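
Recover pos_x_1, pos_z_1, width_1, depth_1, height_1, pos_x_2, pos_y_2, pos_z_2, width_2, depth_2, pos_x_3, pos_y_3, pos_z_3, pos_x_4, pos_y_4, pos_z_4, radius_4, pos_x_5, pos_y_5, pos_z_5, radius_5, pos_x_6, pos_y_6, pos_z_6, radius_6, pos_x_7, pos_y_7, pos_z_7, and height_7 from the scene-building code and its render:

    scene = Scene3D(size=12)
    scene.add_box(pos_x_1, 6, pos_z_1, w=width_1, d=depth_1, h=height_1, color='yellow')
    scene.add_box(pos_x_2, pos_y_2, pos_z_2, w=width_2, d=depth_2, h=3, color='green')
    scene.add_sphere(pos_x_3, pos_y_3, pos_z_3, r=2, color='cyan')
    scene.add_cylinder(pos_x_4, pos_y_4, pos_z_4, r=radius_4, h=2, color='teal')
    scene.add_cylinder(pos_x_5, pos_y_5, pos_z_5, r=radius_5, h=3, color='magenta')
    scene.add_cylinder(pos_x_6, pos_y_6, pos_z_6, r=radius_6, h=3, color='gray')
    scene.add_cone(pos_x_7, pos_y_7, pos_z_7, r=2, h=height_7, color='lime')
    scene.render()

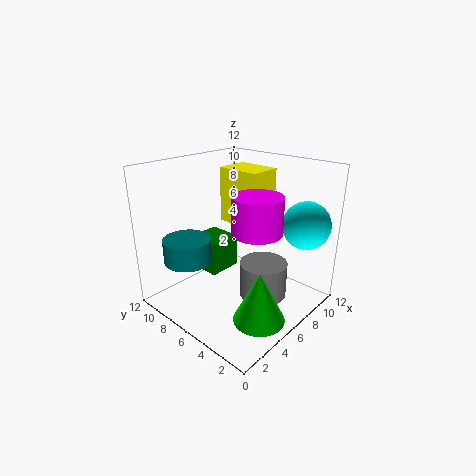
pos_x_1 = 8
pos_z_1 = 6
width_1 = 3
depth_1 = 4
height_1 = 5
pos_x_2 = 5
pos_y_2 = 8
pos_z_2 = 2
width_2 = 3
depth_2 = 3
pos_x_3 = 10
pos_y_3 = 2
pos_z_3 = 7
pos_x_4 = 3
pos_y_4 = 9
pos_z_4 = 4
radius_4 = 2
pos_x_5 = 6
pos_y_5 = 4
pos_z_5 = 7
radius_5 = 2
pos_x_6 = 7
pos_y_6 = 4
pos_z_6 = 1
radius_6 = 2
pos_x_7 = 4
pos_y_7 = 2
pos_z_7 = 1
height_7 = 4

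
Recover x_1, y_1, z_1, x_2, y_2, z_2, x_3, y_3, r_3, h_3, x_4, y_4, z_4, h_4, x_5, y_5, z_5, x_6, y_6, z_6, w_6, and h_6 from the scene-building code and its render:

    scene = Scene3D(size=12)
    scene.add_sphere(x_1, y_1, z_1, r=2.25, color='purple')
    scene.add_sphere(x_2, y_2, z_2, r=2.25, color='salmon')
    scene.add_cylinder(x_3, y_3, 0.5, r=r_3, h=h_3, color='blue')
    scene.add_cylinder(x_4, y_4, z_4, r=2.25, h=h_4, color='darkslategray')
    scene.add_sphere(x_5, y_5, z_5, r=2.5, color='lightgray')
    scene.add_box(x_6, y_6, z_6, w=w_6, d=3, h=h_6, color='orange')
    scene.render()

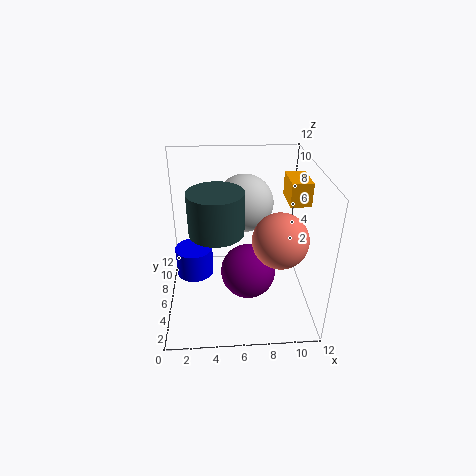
x_1 = 6.75, y_1 = 4.75, z_1 = 3.5, x_2 = 9.25, y_2 = 4.5, z_2 = 6.5, x_3 = 2, y_3 = 9, r_3 = 1.75, h_3 = 2.75, x_4 = 4.25, y_4 = 5.75, z_4 = 6.75, h_4 = 3.5, x_5 = 6.75, y_5 = 8.5, z_5 = 8, x_6 = 10.25, y_6 = 6.25, z_6 = 8.5, w_6 = 1.75, h_6 = 2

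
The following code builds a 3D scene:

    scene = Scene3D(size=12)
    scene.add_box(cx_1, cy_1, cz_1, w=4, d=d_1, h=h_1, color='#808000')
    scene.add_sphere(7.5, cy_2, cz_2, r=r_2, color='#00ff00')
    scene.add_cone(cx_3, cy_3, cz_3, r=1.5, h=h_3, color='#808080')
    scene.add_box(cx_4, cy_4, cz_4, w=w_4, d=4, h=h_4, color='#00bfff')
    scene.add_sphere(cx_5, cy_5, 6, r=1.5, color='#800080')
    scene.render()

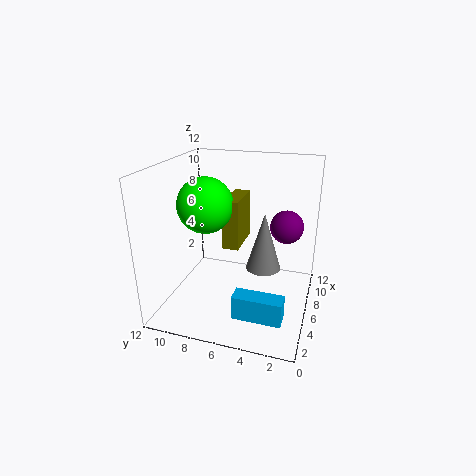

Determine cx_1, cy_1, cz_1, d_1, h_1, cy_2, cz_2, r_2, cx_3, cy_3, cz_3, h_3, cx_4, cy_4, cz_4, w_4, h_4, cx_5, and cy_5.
cx_1 = 7.5, cy_1 = 6.5, cz_1 = 4, d_1 = 1.5, h_1 = 4.5, cy_2 = 9.5, cz_2 = 8, r_2 = 2.5, cx_3 = 7, cy_3 = 4, cz_3 = 3, h_3 = 5, cx_4 = 2.5, cy_4 = 1.5, cz_4 = 0.5, w_4 = 1.5, h_4 = 2, cx_5 = 9.5, cy_5 = 2.5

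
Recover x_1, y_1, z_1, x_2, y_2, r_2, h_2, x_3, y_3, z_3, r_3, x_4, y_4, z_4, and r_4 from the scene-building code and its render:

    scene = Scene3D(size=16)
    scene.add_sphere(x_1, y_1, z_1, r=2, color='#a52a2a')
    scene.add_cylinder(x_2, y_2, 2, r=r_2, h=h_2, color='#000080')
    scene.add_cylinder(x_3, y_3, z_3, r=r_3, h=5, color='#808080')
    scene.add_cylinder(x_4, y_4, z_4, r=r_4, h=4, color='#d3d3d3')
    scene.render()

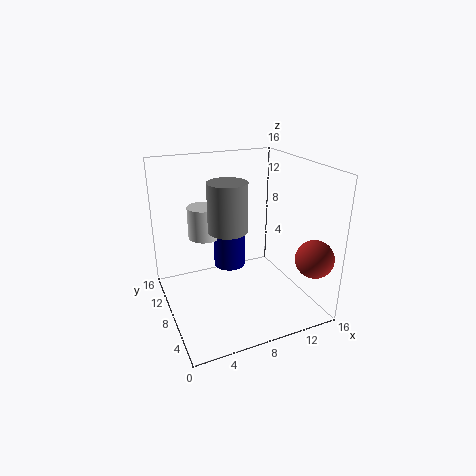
x_1 = 14; y_1 = 2; z_1 = 7; x_2 = 9; y_2 = 13; r_2 = 2; h_2 = 5; x_3 = 6; y_3 = 6; z_3 = 10; r_3 = 2; x_4 = 6; y_4 = 14; z_4 = 6; r_4 = 2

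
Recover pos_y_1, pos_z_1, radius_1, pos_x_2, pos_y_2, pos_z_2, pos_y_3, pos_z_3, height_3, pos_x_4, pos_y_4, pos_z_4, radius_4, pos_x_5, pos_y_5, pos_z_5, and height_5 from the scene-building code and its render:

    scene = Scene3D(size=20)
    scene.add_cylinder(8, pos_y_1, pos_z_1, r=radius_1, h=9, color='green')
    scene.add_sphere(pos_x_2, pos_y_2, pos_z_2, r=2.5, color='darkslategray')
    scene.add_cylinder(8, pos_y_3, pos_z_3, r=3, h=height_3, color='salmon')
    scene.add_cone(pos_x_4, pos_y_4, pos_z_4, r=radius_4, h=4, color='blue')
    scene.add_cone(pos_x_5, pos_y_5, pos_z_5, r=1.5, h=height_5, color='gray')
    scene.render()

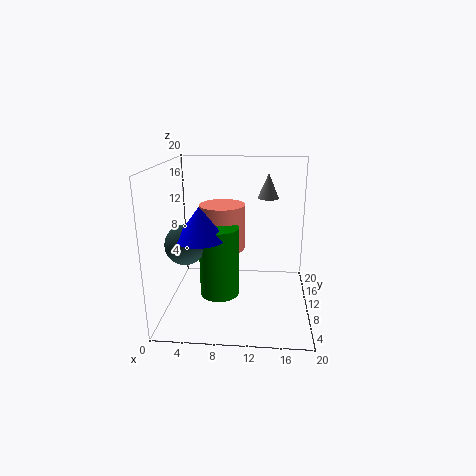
pos_y_1 = 5.5, pos_z_1 = 4, radius_1 = 2.5, pos_x_2 = 4, pos_y_2 = 4.5, pos_z_2 = 11, pos_y_3 = 9, pos_z_3 = 9, height_3 = 6, pos_x_4 = 6, pos_y_4 = 4, pos_z_4 = 12, radius_4 = 3, pos_x_5 = 14, pos_y_5 = 13, pos_z_5 = 15, height_5 = 3.5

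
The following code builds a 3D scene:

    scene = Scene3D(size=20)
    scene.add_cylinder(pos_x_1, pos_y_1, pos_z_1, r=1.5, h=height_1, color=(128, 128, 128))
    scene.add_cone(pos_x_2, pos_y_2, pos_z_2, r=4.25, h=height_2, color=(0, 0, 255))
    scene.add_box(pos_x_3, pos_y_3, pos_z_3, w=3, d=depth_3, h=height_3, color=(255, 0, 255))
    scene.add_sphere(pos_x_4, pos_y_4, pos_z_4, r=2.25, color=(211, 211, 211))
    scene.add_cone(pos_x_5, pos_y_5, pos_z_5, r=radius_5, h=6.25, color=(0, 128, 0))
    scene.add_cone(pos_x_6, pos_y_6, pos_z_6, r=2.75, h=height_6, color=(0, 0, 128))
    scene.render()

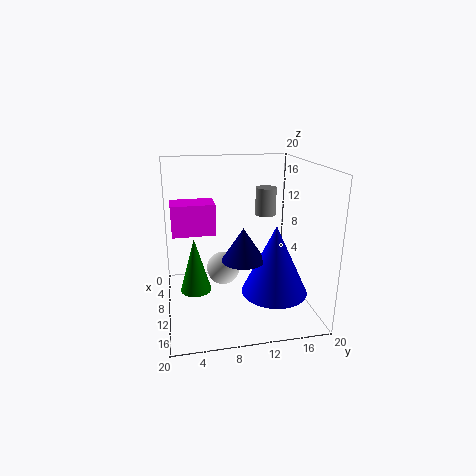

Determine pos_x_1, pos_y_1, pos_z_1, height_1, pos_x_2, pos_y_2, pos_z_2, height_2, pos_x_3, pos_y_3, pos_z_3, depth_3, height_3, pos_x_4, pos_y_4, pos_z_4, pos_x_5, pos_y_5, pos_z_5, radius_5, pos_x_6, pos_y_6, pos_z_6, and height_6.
pos_x_1 = 7, pos_y_1 = 14.75, pos_z_1 = 12.25, height_1 = 4, pos_x_2 = 15.25, pos_y_2 = 13.75, pos_z_2 = 4.25, height_2 = 9, pos_x_3 = 16.5, pos_y_3 = 1.25, pos_z_3 = 14.25, depth_3 = 4.5, height_3 = 3.25, pos_x_4 = 10.75, pos_y_4 = 7.75, pos_z_4 = 6, pos_x_5 = 17.5, pos_y_5 = 3.5, pos_z_5 = 7, radius_5 = 1.75, pos_x_6 = 14.5, pos_y_6 = 9.75, pos_z_6 = 8.75, height_6 = 4.25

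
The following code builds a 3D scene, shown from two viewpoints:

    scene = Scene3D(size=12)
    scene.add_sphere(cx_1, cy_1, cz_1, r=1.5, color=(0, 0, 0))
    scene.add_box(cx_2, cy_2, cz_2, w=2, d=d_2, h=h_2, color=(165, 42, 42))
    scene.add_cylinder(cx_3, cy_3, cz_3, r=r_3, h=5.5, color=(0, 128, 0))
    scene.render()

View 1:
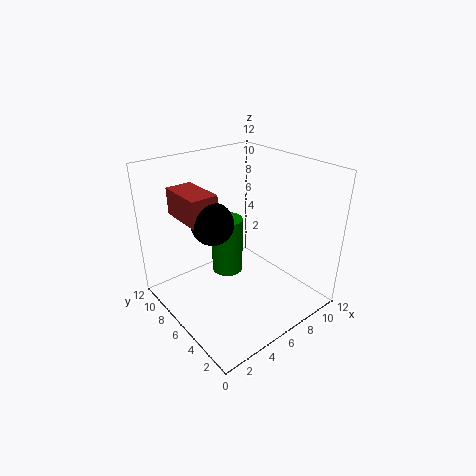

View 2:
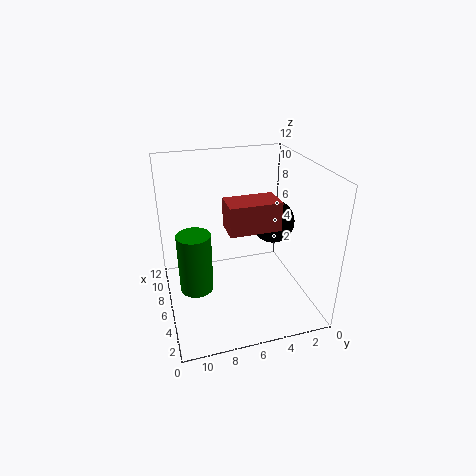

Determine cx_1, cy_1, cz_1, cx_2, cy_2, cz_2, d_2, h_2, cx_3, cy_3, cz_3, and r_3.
cx_1 = 2.5; cy_1 = 4.5; cz_1 = 9; cx_2 = 1; cy_2 = 4.5; cz_2 = 9; d_2 = 3.5; h_2 = 2; cx_3 = 7.5; cy_3 = 9.5; cz_3 = 0.5; r_3 = 1.5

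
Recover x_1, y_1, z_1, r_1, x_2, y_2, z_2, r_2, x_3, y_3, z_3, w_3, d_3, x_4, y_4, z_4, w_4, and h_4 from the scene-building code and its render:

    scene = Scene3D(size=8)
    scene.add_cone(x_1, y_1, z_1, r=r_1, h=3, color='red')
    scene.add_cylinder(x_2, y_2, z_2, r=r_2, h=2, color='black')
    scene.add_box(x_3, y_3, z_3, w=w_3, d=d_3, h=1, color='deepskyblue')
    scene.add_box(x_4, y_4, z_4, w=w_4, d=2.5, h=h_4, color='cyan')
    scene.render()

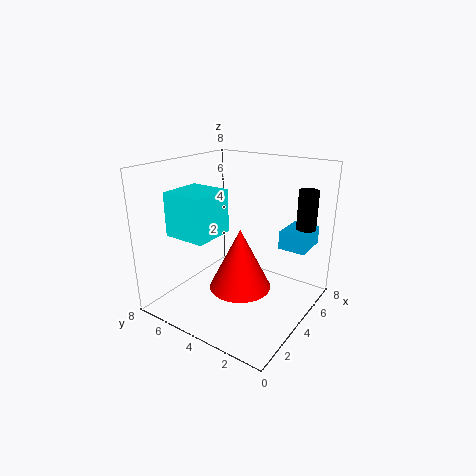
x_1 = 2
y_1 = 2.5
z_1 = 2.5
r_1 = 1.5
x_2 = 5
y_2 = 0.5
z_2 = 5
r_2 = 0.5
x_3 = 5
y_3 = 0.5
z_3 = 3.5
w_3 = 2
d_3 = 1.5
x_4 = 2
y_4 = 5
z_4 = 4
w_4 = 2.5
h_4 = 2.5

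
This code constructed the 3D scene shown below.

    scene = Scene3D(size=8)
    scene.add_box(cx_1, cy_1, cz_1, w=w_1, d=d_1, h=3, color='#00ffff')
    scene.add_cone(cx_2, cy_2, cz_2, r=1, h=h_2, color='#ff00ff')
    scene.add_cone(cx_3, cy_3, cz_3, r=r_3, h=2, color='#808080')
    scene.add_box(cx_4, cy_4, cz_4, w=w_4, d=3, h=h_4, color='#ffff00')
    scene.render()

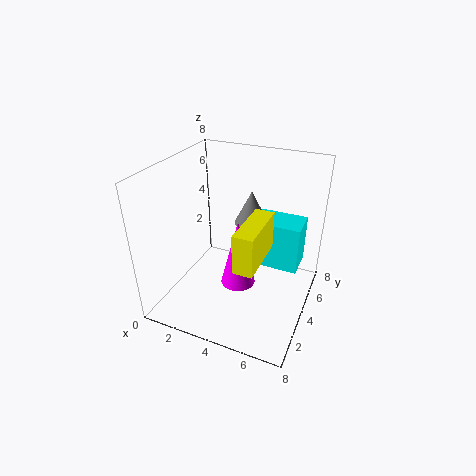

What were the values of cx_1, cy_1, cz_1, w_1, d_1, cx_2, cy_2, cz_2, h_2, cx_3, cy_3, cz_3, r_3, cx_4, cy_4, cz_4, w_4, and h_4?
cx_1 = 4, cy_1 = 6, cz_1 = 1, w_1 = 3, d_1 = 2, cx_2 = 4, cy_2 = 4, cz_2 = 1, h_2 = 4, cx_3 = 4, cy_3 = 6, cz_3 = 4, r_3 = 1, cx_4 = 5, cy_4 = 1, cz_4 = 4, w_4 = 1, h_4 = 2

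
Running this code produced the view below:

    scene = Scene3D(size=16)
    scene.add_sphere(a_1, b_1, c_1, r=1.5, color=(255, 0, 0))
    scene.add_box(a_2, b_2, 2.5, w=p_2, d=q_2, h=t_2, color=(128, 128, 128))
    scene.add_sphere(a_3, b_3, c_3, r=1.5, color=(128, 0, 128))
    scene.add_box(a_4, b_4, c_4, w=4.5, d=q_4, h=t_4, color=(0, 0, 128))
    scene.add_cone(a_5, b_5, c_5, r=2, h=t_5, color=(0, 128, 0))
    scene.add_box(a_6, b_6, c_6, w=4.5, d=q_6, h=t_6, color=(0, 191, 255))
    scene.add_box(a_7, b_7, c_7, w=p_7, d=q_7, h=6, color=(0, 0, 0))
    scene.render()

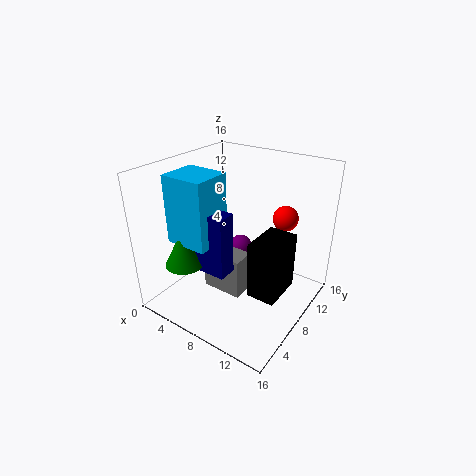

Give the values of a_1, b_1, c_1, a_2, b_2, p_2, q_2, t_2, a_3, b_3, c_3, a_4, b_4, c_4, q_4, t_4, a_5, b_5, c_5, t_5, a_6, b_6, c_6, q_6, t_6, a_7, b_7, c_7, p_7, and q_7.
a_1 = 11
b_1 = 13.5
c_1 = 9
a_2 = 5.5
b_2 = 5
p_2 = 4.5
q_2 = 2.5
t_2 = 4.5
a_3 = 4
b_3 = 14.5
c_3 = 2.5
a_4 = 5
b_4 = 3
c_4 = 6
q_4 = 2
t_4 = 6.5
a_5 = 5
b_5 = 2.5
c_5 = 6.5
t_5 = 4
a_6 = 3.5
b_6 = 2
c_6 = 9
q_6 = 4
t_6 = 7
a_7 = 11.5
b_7 = 4.5
c_7 = 4
p_7 = 3
q_7 = 4.5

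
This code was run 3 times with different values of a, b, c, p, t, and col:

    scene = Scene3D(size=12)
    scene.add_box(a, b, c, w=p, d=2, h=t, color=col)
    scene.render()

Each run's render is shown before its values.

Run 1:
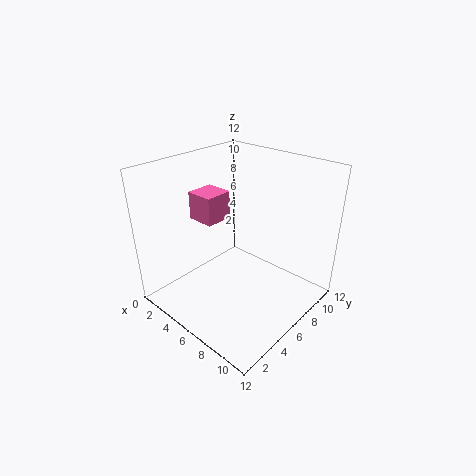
a = 5
b = 2
c = 9
p = 2
t = 2
col = 'hotpink'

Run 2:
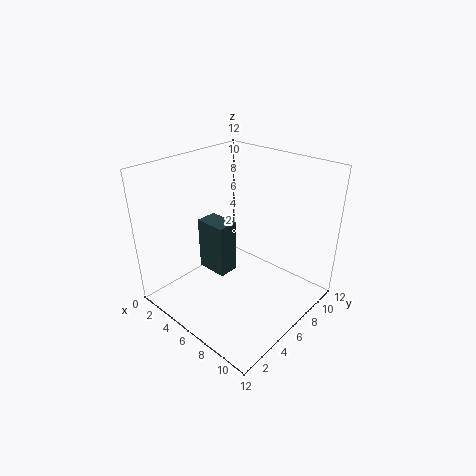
a = 1
b = 6
c = 1
p = 3
t = 5
col = 'darkslategray'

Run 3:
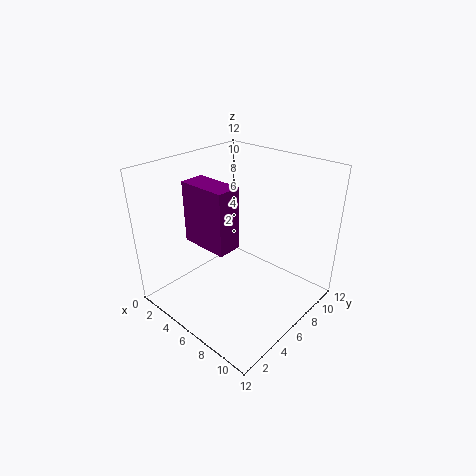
a = 3
b = 3
c = 6
p = 4
t = 5
col = 'purple'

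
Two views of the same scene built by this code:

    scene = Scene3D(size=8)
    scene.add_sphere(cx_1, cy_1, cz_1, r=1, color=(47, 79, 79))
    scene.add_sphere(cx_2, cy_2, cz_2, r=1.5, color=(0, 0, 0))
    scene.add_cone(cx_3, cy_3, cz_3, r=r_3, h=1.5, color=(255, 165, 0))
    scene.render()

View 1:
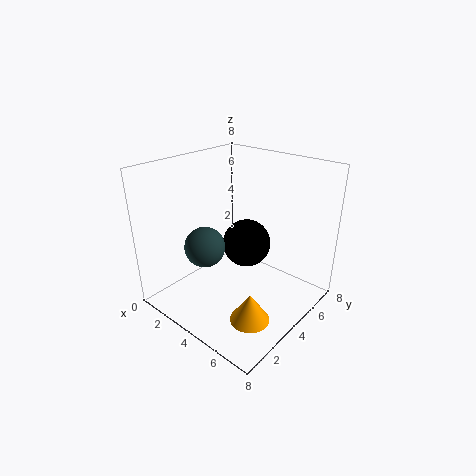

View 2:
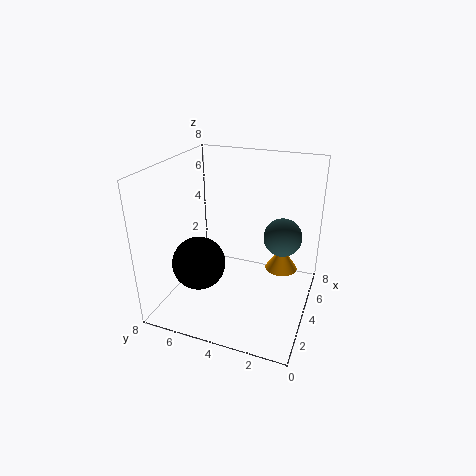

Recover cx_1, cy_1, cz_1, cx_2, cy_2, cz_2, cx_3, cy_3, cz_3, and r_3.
cx_1 = 4
cy_1 = 1.5
cz_1 = 4.5
cx_2 = 3
cy_2 = 6
cz_2 = 2.5
cx_3 = 6.5
cy_3 = 2
cz_3 = 1
r_3 = 1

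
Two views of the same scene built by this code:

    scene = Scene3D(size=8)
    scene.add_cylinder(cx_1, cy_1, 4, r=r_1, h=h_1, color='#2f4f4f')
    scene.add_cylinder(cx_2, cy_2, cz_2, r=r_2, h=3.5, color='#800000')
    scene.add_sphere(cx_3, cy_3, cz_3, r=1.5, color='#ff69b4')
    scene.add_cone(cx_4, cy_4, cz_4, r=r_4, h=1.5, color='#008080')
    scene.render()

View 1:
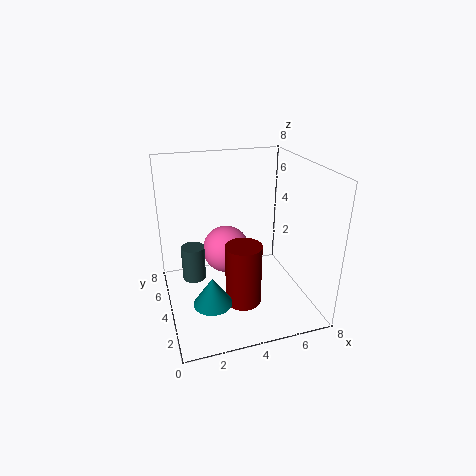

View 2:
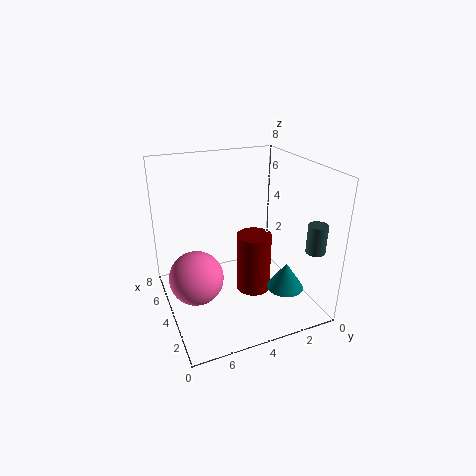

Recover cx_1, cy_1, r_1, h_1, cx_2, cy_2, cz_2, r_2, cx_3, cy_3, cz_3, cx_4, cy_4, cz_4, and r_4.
cx_1 = 1, cy_1 = 1, r_1 = 0.5, h_1 = 1.5, cx_2 = 4, cy_2 = 3, cz_2 = 0.5, r_2 = 1, cx_3 = 4, cy_3 = 6.5, cz_3 = 2, cx_4 = 2, cy_4 = 2, cz_4 = 1.5, r_4 = 1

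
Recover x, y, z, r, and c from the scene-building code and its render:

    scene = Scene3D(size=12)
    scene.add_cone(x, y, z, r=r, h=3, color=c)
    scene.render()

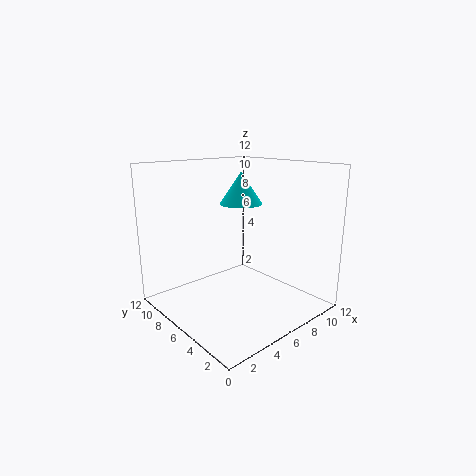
x = 9; y = 9; z = 8; r = 2; c = 'cyan'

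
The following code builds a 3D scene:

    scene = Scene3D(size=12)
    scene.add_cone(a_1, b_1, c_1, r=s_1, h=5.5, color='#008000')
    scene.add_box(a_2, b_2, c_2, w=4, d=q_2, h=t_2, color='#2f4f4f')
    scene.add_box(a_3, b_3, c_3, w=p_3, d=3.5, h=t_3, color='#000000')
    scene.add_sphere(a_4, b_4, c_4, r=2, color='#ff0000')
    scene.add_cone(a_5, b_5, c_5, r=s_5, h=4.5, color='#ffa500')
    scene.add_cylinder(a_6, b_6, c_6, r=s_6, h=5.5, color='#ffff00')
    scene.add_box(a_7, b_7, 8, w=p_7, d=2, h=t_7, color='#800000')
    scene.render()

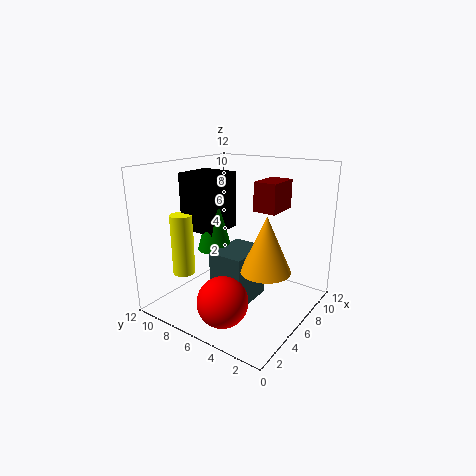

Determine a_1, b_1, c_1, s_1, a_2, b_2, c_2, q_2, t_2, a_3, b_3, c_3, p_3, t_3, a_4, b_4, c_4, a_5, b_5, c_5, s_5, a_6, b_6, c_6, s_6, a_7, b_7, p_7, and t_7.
a_1 = 6, b_1 = 8.5, c_1 = 4.5, s_1 = 1.5, a_2 = 4, b_2 = 4.5, c_2 = 0.5, q_2 = 3, t_2 = 4.5, a_3 = 5, b_3 = 8, c_3 = 6, p_3 = 3.5, t_3 = 5, a_4 = 2.5, b_4 = 5, c_4 = 2, a_5 = 5.5, b_5 = 3, c_5 = 4, s_5 = 2, a_6 = 4.5, b_6 = 11, c_6 = 2, s_6 = 1, a_7 = 7.5, b_7 = 3.5, p_7 = 3, t_7 = 2.5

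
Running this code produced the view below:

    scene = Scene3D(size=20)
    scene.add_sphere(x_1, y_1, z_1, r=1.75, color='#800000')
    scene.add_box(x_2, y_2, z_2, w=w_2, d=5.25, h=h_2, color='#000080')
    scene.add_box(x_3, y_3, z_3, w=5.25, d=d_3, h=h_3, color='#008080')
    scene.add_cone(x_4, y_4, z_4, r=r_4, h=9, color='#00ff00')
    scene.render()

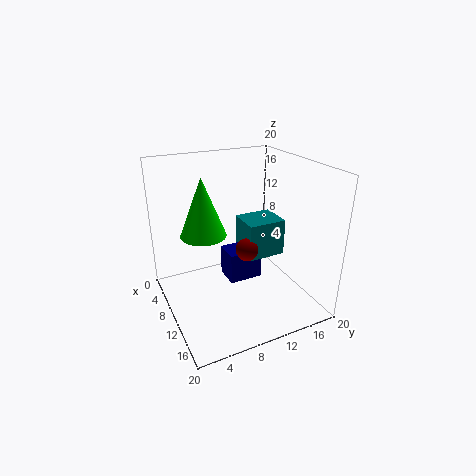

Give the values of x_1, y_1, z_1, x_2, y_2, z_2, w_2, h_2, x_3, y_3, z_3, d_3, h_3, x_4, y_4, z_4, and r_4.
x_1 = 7.5
y_1 = 12.75
z_1 = 6.25
x_2 = 3.75
y_2 = 10
z_2 = 1
w_2 = 4
h_2 = 4.75
x_3 = 3
y_3 = 13
z_3 = 4.5
d_3 = 6
h_3 = 5.75
x_4 = 4.25
y_4 = 7
z_4 = 8.5
r_4 = 3.5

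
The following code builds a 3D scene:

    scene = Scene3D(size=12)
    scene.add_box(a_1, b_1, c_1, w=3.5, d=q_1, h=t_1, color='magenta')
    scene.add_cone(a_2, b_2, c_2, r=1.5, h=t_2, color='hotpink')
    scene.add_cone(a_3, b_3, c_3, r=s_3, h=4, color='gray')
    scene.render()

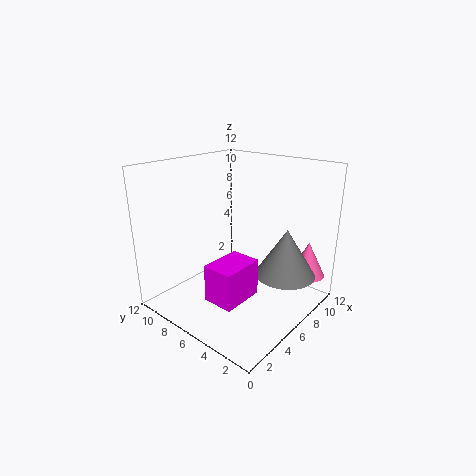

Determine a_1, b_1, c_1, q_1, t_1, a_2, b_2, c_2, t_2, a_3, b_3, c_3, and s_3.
a_1 = 2; b_1 = 3.5; c_1 = 2; q_1 = 2.5; t_1 = 3; a_2 = 10; b_2 = 1.5; c_2 = 2.5; t_2 = 3; a_3 = 8; b_3 = 2.5; c_3 = 3; s_3 = 2.5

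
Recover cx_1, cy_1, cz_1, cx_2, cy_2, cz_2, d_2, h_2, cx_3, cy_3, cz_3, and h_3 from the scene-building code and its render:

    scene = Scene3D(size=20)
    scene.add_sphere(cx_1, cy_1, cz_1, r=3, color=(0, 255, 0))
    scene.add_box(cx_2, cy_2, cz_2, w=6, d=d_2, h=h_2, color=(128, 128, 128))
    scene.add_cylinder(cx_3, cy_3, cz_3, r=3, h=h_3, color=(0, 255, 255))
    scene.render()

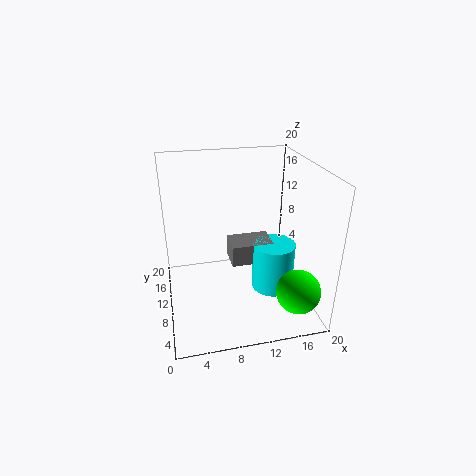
cx_1 = 17, cy_1 = 4, cz_1 = 4, cx_2 = 9, cy_2 = 9, cz_2 = 6, d_2 = 4, h_2 = 3, cx_3 = 15, cy_3 = 9, cz_3 = 2, h_3 = 7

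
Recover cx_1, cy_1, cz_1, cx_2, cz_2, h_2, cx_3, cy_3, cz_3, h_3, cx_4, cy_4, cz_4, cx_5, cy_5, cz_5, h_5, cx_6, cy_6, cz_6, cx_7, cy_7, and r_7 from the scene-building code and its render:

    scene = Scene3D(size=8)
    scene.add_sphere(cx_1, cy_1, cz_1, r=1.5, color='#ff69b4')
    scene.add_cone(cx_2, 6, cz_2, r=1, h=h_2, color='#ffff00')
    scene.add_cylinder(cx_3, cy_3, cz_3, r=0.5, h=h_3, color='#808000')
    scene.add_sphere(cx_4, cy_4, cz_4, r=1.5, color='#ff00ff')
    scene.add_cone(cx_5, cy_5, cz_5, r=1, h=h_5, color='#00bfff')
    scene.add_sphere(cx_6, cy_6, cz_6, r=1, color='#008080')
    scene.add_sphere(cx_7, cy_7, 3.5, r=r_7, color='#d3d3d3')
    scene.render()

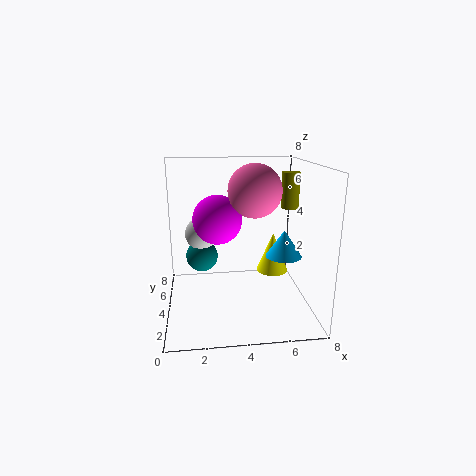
cx_1 = 5
cy_1 = 4.5
cz_1 = 6.5
cx_2 = 6.5
cz_2 = 1
h_2 = 2.5
cx_3 = 7
cy_3 = 4.5
cz_3 = 5.5
h_3 = 2
cx_4 = 3
cy_4 = 6
cz_4 = 4.5
cx_5 = 6.5
cy_5 = 3.5
cz_5 = 3
h_5 = 1.5
cx_6 = 2
cy_6 = 6.5
cz_6 = 2
cx_7 = 2
cy_7 = 6.5
r_7 = 1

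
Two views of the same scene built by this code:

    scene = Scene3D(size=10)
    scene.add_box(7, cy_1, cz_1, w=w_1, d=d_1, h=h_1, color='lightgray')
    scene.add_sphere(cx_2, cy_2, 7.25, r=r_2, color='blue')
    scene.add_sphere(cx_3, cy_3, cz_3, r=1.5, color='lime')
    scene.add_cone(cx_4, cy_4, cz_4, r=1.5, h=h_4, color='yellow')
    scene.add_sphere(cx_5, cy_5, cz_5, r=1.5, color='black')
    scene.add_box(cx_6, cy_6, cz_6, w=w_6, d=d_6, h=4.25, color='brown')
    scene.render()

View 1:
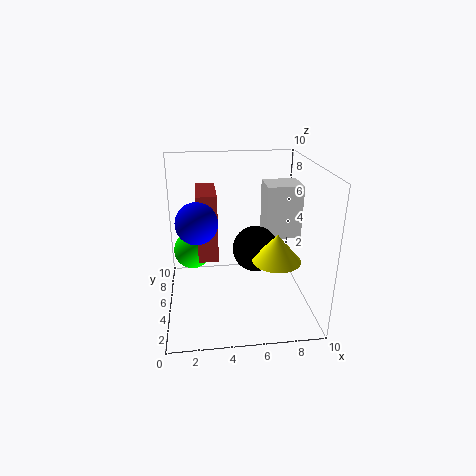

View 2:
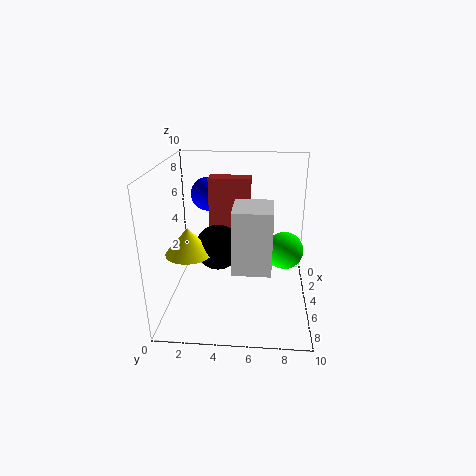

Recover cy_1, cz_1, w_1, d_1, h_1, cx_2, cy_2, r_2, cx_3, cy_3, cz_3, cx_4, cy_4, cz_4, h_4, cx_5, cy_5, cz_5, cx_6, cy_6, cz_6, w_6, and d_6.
cy_1 = 5, cz_1 = 4.75, w_1 = 2.5, d_1 = 2.25, h_1 = 3.75, cx_2 = 2.25, cy_2 = 2.5, r_2 = 1.25, cx_3 = 1.75, cy_3 = 8.5, cz_3 = 2.5, cx_4 = 7, cy_4 = 2, cz_4 = 4.75, h_4 = 1.75, cx_5 = 6, cy_5 = 3.75, cz_5 = 4.75, cx_6 = 2.25, cy_6 = 2.75, cz_6 = 4.5, w_6 = 1.25, d_6 = 3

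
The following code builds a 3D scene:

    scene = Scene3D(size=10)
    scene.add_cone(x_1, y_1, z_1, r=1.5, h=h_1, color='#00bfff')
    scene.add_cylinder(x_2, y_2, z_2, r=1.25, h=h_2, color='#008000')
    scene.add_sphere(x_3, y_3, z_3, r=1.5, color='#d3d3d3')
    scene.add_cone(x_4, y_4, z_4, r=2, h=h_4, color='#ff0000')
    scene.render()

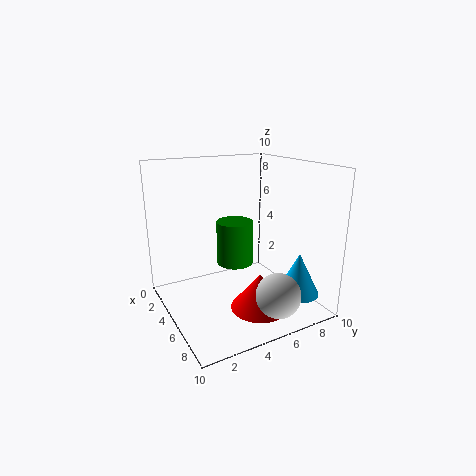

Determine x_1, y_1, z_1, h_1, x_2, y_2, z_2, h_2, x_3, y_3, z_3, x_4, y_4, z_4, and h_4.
x_1 = 7.5; y_1 = 8.5; z_1 = 1; h_1 = 3; x_2 = 5; y_2 = 4.75; z_2 = 3.25; h_2 = 3; x_3 = 8.25; y_3 = 6.25; z_3 = 1.75; x_4 = 6.75; y_4 = 5.75; z_4 = 0.25; h_4 = 2.5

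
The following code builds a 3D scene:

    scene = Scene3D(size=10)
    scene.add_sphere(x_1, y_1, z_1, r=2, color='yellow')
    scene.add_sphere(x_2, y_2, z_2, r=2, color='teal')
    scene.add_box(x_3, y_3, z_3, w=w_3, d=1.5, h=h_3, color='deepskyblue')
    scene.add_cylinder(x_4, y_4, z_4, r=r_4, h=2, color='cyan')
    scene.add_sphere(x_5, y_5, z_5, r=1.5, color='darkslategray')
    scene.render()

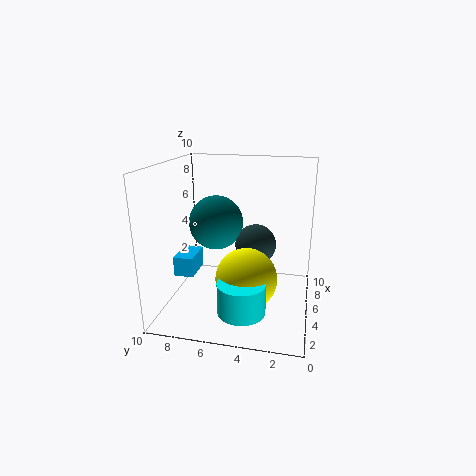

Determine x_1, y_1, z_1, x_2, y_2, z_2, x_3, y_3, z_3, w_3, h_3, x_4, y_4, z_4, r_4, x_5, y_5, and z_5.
x_1 = 3, y_1 = 4, z_1 = 3, x_2 = 6.5, y_2 = 7, z_2 = 5.5, x_3 = 5, y_3 = 8.5, z_3 = 1.5, w_3 = 2.5, h_3 = 1.5, x_4 = 1.5, y_4 = 4, z_4 = 1.5, r_4 = 1.5, x_5 = 6.5, y_5 = 4, z_5 = 4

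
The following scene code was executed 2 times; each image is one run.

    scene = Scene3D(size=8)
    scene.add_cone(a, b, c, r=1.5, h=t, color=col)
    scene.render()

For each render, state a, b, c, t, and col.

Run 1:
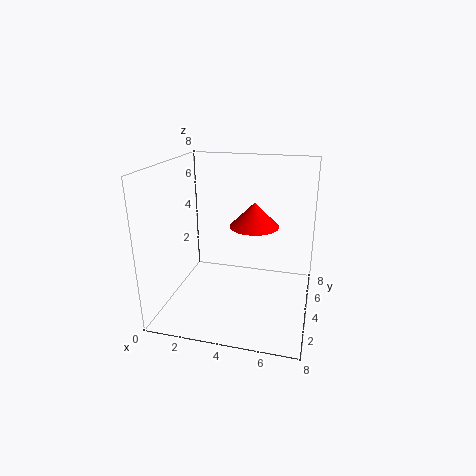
a = 4.5, b = 6, c = 4, t = 1.5, col = 'red'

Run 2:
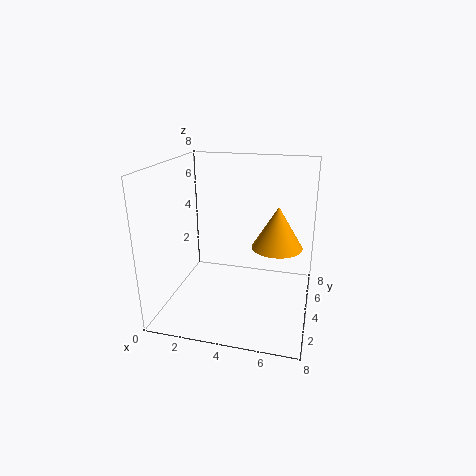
a = 6, b = 5.5, c = 3, t = 2.5, col = 'orange'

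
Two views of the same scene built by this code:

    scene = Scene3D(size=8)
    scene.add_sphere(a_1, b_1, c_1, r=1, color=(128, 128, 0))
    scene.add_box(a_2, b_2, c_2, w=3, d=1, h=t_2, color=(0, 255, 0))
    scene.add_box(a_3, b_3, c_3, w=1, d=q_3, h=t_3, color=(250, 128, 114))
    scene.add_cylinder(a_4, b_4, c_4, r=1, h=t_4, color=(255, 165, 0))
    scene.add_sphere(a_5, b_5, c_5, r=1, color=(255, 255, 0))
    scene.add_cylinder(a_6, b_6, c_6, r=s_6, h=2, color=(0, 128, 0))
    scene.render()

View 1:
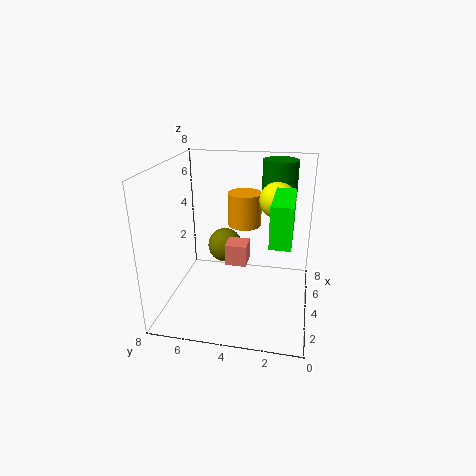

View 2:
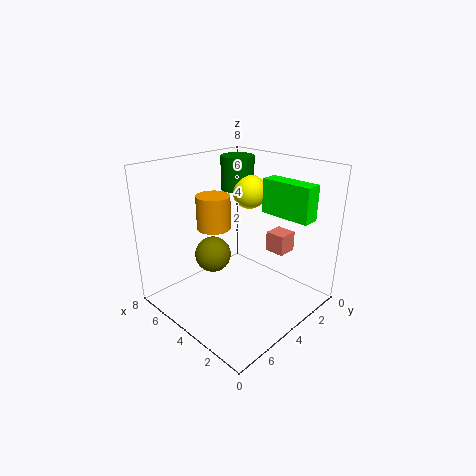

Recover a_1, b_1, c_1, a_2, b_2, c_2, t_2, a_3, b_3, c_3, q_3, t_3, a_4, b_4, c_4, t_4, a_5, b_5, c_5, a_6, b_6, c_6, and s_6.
a_1 = 5, b_1 = 5, c_1 = 3, a_2 = 1, b_2 = 1, c_2 = 5, t_2 = 2, a_3 = 1, b_3 = 3, c_3 = 4, q_3 = 1, t_3 = 1, a_4 = 6, b_4 = 4, c_4 = 4, t_4 = 2, a_5 = 5, b_5 = 2, c_5 = 6, a_6 = 6, b_6 = 2, c_6 = 6, s_6 = 1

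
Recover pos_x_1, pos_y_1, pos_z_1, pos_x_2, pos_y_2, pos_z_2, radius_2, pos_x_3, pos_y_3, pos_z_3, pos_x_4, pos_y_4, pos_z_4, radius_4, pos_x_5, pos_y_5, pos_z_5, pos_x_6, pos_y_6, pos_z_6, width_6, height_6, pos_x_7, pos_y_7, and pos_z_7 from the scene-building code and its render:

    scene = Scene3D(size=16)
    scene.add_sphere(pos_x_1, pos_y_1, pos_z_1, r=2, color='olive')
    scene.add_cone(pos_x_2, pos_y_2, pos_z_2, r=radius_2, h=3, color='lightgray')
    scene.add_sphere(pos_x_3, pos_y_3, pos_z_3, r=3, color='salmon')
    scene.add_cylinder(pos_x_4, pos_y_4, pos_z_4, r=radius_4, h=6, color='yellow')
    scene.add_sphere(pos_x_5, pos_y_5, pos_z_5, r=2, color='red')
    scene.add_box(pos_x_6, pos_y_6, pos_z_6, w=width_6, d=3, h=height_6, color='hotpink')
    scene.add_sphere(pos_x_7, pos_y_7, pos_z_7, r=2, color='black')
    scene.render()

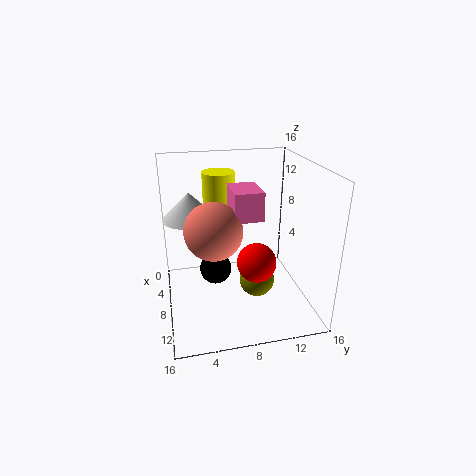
pos_x_1 = 9; pos_y_1 = 10; pos_z_1 = 3; pos_x_2 = 6; pos_y_2 = 3; pos_z_2 = 10; radius_2 = 3; pos_x_3 = 10; pos_y_3 = 5; pos_z_3 = 10; pos_x_4 = 2; pos_y_4 = 7; pos_z_4 = 8; radius_4 = 2; pos_x_5 = 12; pos_y_5 = 9; pos_z_5 = 7; pos_x_6 = 7; pos_y_6 = 7; pos_z_6 = 11; width_6 = 4; height_6 = 3; pos_x_7 = 4; pos_y_7 = 6; pos_z_7 = 2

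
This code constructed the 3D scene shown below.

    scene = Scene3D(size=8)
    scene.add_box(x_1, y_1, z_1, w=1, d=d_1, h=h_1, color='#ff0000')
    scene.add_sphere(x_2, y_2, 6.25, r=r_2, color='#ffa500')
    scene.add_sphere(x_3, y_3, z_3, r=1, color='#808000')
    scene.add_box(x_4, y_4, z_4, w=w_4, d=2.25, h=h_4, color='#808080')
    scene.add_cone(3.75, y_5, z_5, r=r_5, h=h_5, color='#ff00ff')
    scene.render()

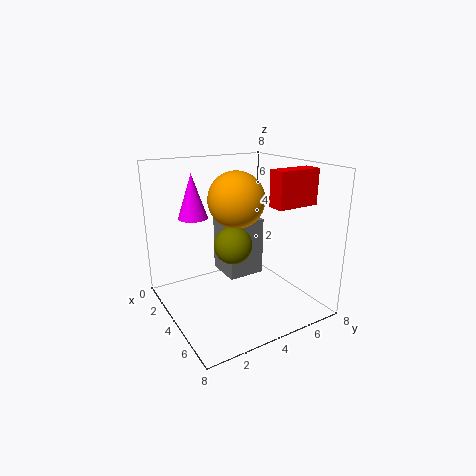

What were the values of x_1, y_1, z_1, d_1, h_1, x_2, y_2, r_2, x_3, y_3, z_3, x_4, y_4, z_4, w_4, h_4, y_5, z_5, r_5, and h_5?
x_1 = 4.75, y_1 = 5.5, z_1 = 5.75, d_1 = 2.5, h_1 = 2, x_2 = 4.25, y_2 = 3.75, r_2 = 1.5, x_3 = 4.75, y_3 = 3.25, z_3 = 4, x_4 = 1, y_4 = 4, z_4 = 1, w_4 = 2.25, h_4 = 3.5, y_5 = 1.5, z_5 = 5.5, r_5 = 0.75, h_5 = 2.25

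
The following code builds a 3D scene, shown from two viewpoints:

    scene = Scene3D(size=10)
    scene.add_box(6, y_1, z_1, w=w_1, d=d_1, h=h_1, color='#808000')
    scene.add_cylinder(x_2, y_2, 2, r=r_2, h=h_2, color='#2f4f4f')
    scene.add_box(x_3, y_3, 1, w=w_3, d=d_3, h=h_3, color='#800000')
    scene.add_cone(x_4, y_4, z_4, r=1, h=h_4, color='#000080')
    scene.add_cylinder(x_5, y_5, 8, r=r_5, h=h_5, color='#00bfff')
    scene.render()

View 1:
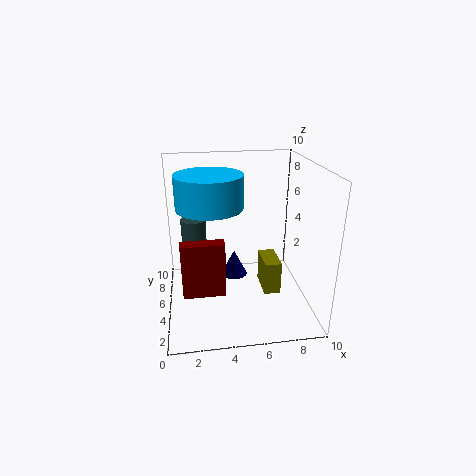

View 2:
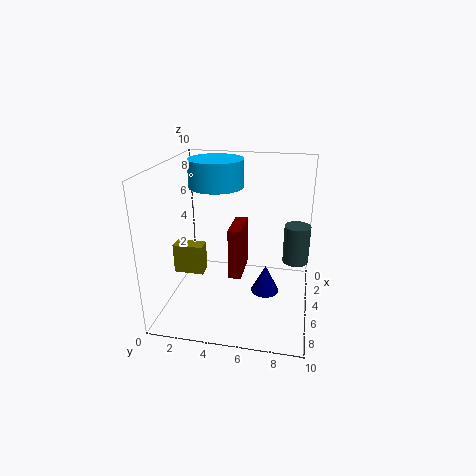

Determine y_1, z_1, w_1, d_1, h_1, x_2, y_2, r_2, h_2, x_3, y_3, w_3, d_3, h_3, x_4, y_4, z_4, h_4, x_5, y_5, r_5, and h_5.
y_1 = 1; z_1 = 3; w_1 = 1; d_1 = 2; h_1 = 2; x_2 = 2; y_2 = 9; r_2 = 1; h_2 = 3; x_3 = 1; y_3 = 4; w_3 = 3; d_3 = 1; h_3 = 4; x_4 = 5; y_4 = 7; z_4 = 1; h_4 = 2; x_5 = 3; y_5 = 3; r_5 = 2; h_5 = 2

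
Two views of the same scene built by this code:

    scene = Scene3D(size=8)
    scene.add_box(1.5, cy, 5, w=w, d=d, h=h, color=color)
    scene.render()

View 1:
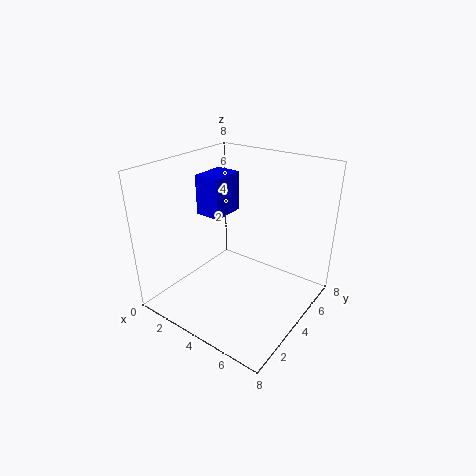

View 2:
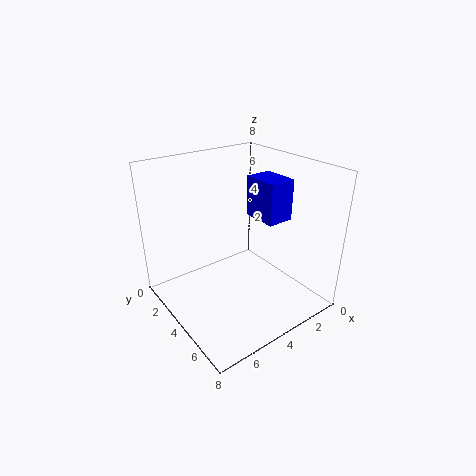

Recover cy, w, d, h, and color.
cy = 3.5; w = 1.5; d = 2; h = 2.25; color = 'blue'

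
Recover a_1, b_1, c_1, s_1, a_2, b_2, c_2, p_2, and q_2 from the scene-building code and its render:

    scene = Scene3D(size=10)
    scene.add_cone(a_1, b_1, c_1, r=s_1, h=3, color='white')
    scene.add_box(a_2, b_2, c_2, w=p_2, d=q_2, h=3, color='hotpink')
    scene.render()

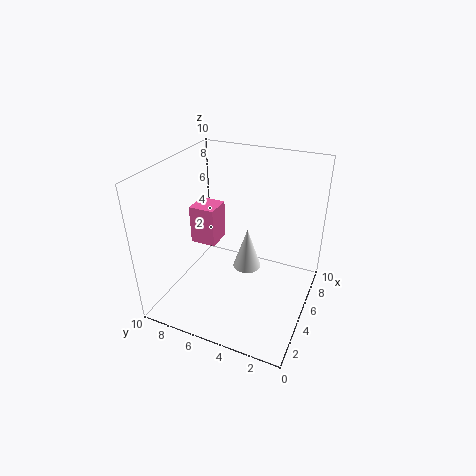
a_1 = 5.5, b_1 = 4.5, c_1 = 2.5, s_1 = 1, a_2 = 6, b_2 = 7.5, c_2 = 3, p_2 = 2, q_2 = 2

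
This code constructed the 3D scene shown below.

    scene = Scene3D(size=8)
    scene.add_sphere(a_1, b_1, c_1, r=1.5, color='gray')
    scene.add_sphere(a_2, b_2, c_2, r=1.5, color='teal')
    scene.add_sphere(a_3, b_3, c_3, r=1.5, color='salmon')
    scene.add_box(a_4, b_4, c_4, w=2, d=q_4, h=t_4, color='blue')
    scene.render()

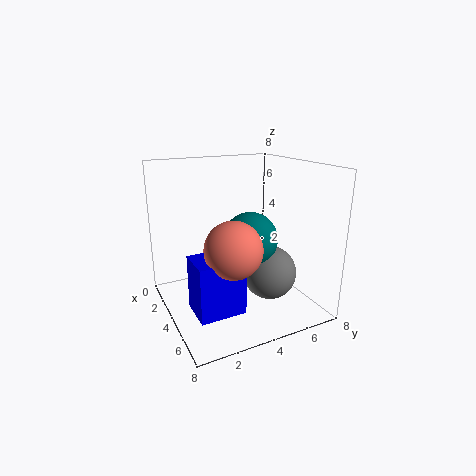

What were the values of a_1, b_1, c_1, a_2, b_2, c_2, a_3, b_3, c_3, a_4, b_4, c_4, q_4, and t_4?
a_1 = 5, b_1 = 5.5, c_1 = 2, a_2 = 4.5, b_2 = 4.5, c_2 = 4, a_3 = 5.5, b_3 = 3, c_3 = 4, a_4 = 4, b_4 = 1, c_4 = 0.5, q_4 = 2.5, t_4 = 3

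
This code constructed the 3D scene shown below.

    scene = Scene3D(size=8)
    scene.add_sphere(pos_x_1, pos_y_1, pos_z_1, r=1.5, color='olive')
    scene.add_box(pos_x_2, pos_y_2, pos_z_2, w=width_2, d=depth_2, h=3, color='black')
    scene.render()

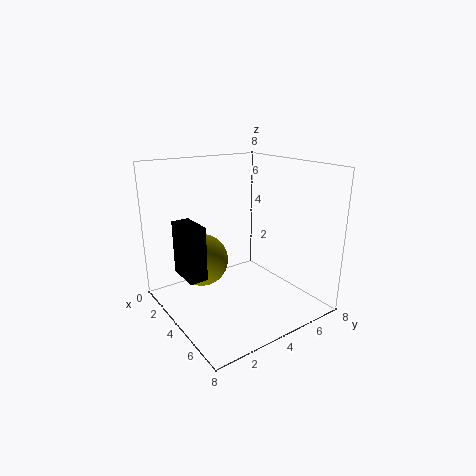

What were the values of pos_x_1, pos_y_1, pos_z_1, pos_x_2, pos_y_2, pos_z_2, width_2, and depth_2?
pos_x_1 = 2.5, pos_y_1 = 2.5, pos_z_1 = 2.5, pos_x_2 = 2, pos_y_2 = 1, pos_z_2 = 2, width_2 = 2, depth_2 = 1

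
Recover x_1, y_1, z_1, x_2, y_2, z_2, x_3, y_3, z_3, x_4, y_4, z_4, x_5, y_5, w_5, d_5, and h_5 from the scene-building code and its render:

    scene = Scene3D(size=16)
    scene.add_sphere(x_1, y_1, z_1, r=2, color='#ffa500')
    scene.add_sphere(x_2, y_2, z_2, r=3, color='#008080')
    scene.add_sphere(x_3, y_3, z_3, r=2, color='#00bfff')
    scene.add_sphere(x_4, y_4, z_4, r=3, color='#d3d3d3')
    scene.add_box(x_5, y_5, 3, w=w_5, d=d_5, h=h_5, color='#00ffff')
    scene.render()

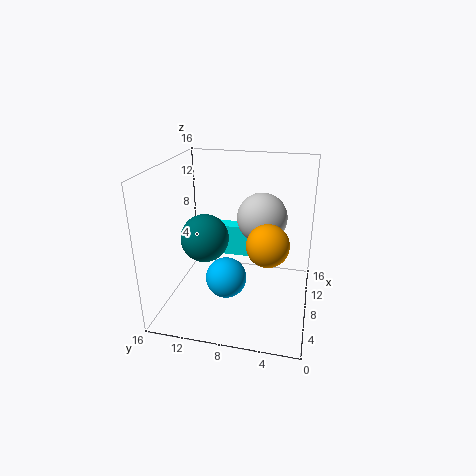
x_1 = 3
y_1 = 4
z_1 = 10
x_2 = 11
y_2 = 13
z_2 = 6
x_3 = 3
y_3 = 8
z_3 = 6
x_4 = 12
y_4 = 6
z_4 = 9
x_5 = 13
y_5 = 7
w_5 = 2
d_5 = 6
h_5 = 4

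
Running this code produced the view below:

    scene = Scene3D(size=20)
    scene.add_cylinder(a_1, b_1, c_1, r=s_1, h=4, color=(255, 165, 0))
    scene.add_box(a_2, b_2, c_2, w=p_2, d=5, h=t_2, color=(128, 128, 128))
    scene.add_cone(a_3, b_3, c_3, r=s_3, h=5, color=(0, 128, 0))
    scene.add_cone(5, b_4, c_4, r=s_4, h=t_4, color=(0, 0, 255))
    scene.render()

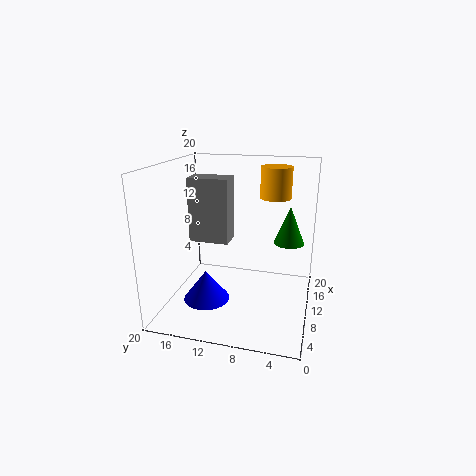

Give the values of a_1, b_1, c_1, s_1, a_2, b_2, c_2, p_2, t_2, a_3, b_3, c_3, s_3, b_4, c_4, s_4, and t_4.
a_1 = 10, b_1 = 5, c_1 = 16, s_1 = 2, a_2 = 5, b_2 = 10, c_2 = 11, p_2 = 3, t_2 = 8, a_3 = 10, b_3 = 3, c_3 = 10, s_3 = 2, b_4 = 13, c_4 = 3, s_4 = 3, t_4 = 4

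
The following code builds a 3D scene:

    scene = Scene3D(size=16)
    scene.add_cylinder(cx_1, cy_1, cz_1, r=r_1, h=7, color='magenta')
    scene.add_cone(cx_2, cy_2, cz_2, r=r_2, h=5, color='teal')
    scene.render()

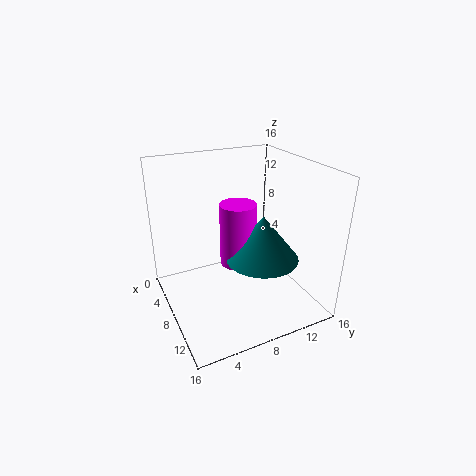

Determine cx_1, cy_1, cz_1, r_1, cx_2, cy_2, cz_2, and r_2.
cx_1 = 8
cy_1 = 8
cz_1 = 5
r_1 = 2
cx_2 = 10
cy_2 = 10
cz_2 = 6
r_2 = 4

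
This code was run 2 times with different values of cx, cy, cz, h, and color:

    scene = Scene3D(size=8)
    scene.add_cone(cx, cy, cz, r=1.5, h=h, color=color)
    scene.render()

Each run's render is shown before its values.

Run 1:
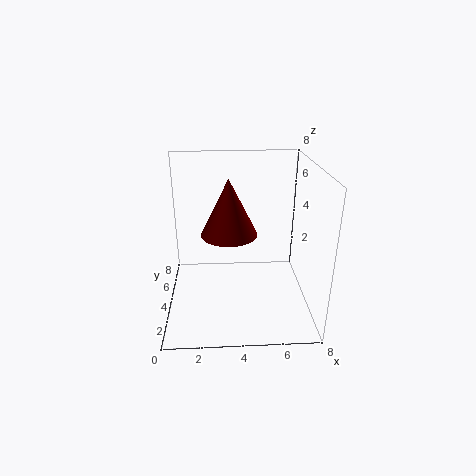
cx = 3.5, cy = 3.5, cz = 4.5, h = 3, color = 'maroon'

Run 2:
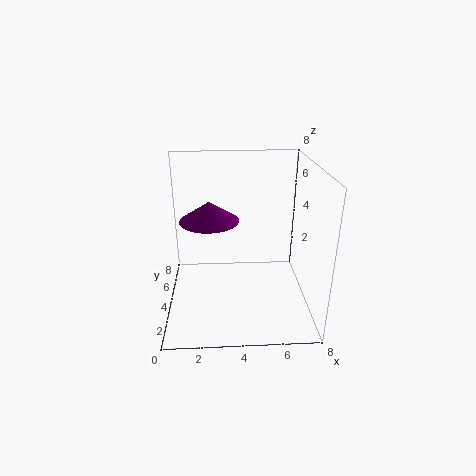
cx = 2.5, cy = 3, cz = 5.5, h = 1, color = 'purple'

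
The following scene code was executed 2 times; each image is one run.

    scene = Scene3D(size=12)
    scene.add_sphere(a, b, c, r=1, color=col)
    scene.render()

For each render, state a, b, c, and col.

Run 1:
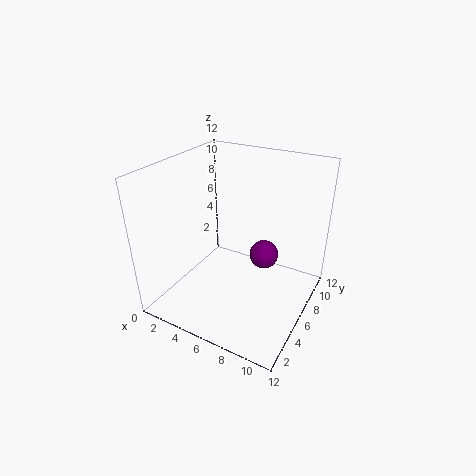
a = 9.5
b = 3.5
c = 7
col = 'purple'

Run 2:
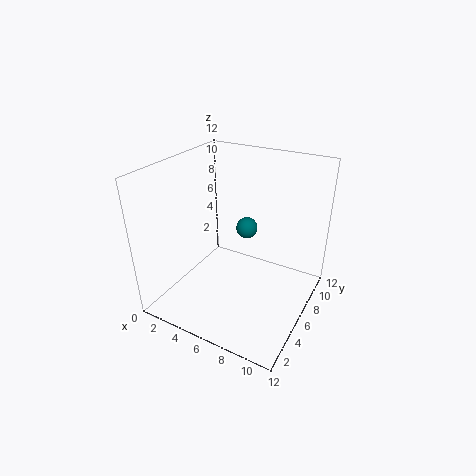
a = 5
b = 9.5
c = 5
col = 'teal'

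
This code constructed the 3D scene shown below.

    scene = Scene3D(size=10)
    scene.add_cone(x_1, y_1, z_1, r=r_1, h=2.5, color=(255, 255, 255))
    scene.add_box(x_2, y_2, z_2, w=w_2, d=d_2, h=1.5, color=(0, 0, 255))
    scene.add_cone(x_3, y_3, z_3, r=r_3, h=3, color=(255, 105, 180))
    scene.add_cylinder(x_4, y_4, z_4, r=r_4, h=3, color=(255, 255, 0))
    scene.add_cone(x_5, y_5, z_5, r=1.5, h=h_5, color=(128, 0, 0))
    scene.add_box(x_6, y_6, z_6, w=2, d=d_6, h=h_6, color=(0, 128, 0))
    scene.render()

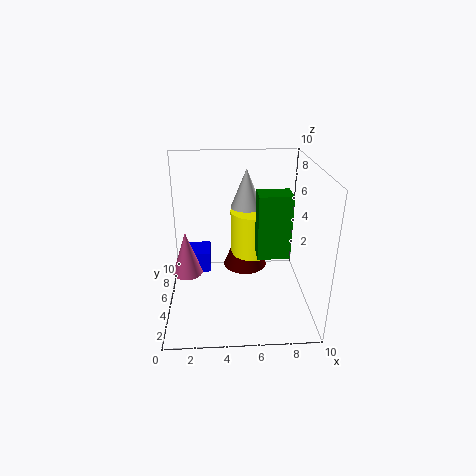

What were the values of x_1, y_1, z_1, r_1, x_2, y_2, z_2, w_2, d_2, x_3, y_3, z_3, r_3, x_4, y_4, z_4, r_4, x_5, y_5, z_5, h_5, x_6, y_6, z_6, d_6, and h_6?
x_1 = 5.5; y_1 = 4.5; z_1 = 7.5; r_1 = 1; x_2 = 1; y_2 = 5.5; z_2 = 2; w_2 = 2; d_2 = 2; x_3 = 1.5; y_3 = 4; z_3 = 3; r_3 = 1; x_4 = 6; y_4 = 5; z_4 = 4; r_4 = 1.5; x_5 = 5.5; y_5 = 5; z_5 = 3; h_5 = 3.5; x_6 = 6; y_6 = 2; z_6 = 5; d_6 = 1.5; h_6 = 4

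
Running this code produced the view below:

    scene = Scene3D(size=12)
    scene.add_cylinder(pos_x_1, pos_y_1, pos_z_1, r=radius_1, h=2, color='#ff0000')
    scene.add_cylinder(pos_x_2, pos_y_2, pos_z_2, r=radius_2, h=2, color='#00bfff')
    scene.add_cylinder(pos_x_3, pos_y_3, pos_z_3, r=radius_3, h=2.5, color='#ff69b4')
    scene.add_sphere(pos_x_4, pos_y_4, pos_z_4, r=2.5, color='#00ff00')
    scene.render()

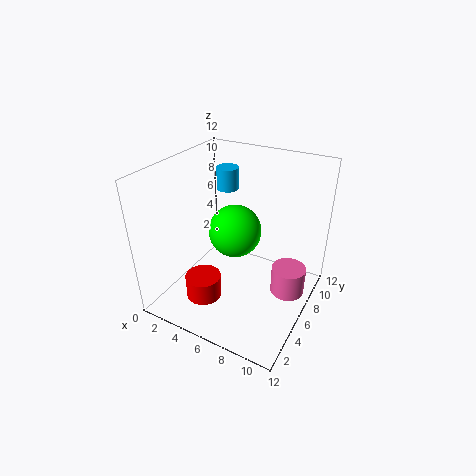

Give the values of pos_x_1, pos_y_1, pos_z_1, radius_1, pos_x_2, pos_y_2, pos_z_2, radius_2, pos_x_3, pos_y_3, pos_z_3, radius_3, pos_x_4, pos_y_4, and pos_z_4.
pos_x_1 = 4; pos_y_1 = 3.5; pos_z_1 = 1; radius_1 = 1.5; pos_x_2 = 3; pos_y_2 = 9.5; pos_z_2 = 8.5; radius_2 = 1; pos_x_3 = 10; pos_y_3 = 8; pos_z_3 = 0.5; radius_3 = 1.5; pos_x_4 = 4; pos_y_4 = 9; pos_z_4 = 4.5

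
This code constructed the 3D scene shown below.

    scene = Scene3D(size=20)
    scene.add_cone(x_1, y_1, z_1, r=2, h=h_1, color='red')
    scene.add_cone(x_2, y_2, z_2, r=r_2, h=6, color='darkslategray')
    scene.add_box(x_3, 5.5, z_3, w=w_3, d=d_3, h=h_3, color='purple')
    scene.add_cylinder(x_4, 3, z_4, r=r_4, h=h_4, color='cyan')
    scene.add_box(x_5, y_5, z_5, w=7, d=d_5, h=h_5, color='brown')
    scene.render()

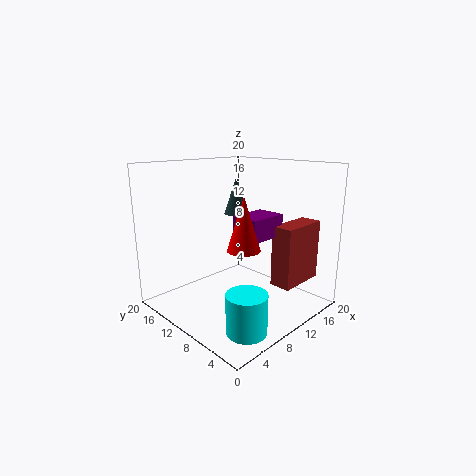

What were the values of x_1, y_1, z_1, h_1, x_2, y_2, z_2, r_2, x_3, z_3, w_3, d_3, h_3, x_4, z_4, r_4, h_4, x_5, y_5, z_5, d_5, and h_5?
x_1 = 6, y_1 = 5, z_1 = 10.5, h_1 = 6.5, x_2 = 17, y_2 = 17.5, z_2 = 11, r_2 = 2, x_3 = 8.5, z_3 = 10.5, w_3 = 5.5, d_3 = 4, h_3 = 3, x_4 = 4.5, z_4 = 1, r_4 = 2.5, h_4 = 5, x_5 = 12.5, y_5 = 3, z_5 = 3.5, d_5 = 3, h_5 = 8.5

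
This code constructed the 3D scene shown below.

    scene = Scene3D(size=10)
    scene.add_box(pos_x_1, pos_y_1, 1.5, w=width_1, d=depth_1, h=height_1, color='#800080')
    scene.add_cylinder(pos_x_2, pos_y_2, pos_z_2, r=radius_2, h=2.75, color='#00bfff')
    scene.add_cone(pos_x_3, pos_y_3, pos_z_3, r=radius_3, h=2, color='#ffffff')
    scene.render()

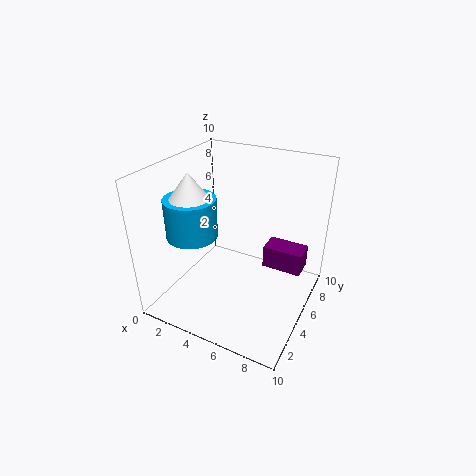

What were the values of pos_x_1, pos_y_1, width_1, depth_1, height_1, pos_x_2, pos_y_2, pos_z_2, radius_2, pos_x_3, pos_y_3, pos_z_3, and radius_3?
pos_x_1 = 6, pos_y_1 = 7.25, width_1 = 3, depth_1 = 1.75, height_1 = 1.75, pos_x_2 = 2.25, pos_y_2 = 3.5, pos_z_2 = 5.25, radius_2 = 1.75, pos_x_3 = 2.25, pos_y_3 = 3.5, pos_z_3 = 7.75, radius_3 = 1.5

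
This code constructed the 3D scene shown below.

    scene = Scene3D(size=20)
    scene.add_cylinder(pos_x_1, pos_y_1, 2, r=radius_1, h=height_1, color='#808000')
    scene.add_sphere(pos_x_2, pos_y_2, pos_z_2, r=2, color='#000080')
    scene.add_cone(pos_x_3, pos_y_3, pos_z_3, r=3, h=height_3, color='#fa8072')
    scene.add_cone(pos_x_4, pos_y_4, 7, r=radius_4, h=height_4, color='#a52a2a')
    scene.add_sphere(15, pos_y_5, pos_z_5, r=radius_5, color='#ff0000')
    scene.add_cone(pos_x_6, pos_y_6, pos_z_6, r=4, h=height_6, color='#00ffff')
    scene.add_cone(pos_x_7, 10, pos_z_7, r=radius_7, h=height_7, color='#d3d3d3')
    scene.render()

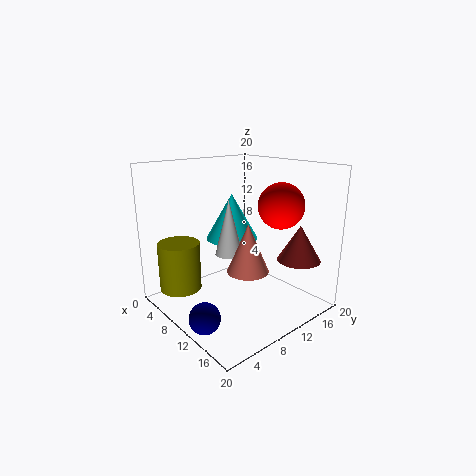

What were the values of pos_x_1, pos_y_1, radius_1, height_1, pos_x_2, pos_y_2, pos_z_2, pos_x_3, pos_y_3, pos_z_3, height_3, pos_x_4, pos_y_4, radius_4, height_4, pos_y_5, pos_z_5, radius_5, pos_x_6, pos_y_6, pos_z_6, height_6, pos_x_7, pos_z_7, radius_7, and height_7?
pos_x_1 = 4; pos_y_1 = 4; radius_1 = 3; height_1 = 7; pos_x_2 = 13; pos_y_2 = 2; pos_z_2 = 2; pos_x_3 = 11; pos_y_3 = 11; pos_z_3 = 5; height_3 = 7; pos_x_4 = 16; pos_y_4 = 16; radius_4 = 3; height_4 = 5; pos_y_5 = 13; pos_z_5 = 15; radius_5 = 3; pos_x_6 = 5; pos_y_6 = 13; pos_z_6 = 8; height_6 = 7; pos_x_7 = 8; pos_z_7 = 7; radius_7 = 2; height_7 = 8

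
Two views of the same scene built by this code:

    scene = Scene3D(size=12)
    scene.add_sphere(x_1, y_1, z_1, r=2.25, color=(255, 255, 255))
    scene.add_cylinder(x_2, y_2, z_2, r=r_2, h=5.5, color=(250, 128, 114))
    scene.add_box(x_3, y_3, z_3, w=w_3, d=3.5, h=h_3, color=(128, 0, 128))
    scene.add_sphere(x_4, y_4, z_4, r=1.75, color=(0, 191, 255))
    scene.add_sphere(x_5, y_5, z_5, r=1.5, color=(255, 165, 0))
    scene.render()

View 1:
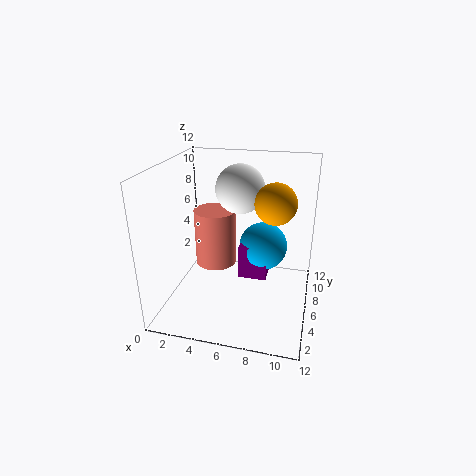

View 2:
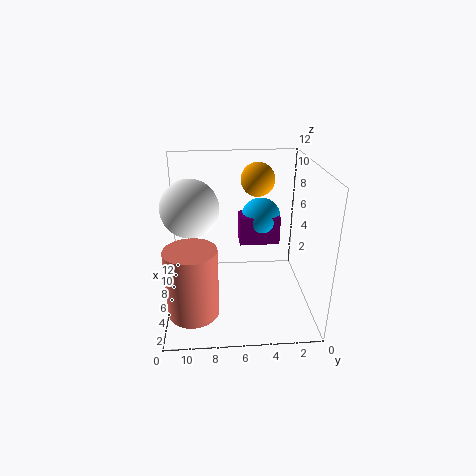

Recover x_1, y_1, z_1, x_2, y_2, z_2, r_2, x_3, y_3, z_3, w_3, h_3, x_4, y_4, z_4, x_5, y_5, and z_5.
x_1 = 5.25, y_1 = 9.75, z_1 = 9, x_2 = 2.75, y_2 = 9.75, z_2 = 1.25, r_2 = 2, x_3 = 7, y_3 = 2.25, z_3 = 4.75, w_3 = 2, h_3 = 2.5, x_4 = 8.5, y_4 = 3.75, z_4 = 6.75, x_5 = 9.25, y_5 = 4, z_5 = 10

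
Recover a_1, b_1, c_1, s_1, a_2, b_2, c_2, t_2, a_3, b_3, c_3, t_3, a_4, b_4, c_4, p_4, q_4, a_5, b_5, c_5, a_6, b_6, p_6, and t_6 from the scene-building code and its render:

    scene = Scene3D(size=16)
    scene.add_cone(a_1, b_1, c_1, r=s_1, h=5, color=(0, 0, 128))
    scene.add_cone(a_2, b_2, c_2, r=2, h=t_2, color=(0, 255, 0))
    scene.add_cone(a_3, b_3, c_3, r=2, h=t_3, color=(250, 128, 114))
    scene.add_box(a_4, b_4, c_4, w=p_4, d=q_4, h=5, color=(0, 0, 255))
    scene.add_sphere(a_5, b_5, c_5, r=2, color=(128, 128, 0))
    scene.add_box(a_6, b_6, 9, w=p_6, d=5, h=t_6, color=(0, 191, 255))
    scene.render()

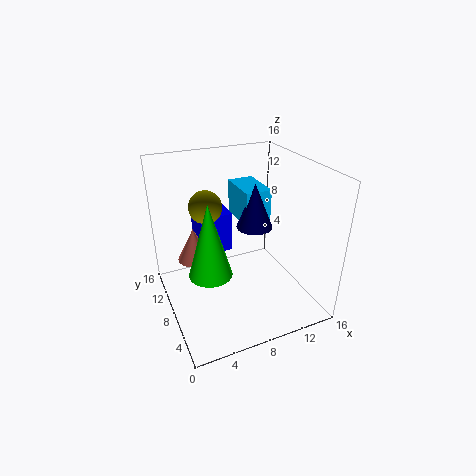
a_1 = 10; b_1 = 8; c_1 = 9; s_1 = 2; a_2 = 3; b_2 = 3; c_2 = 8; t_2 = 7; a_3 = 4; b_3 = 12; c_3 = 4; t_3 = 4; a_4 = 5; b_4 = 12; c_4 = 4; p_4 = 4; q_4 = 4; a_5 = 6; b_5 = 13; c_5 = 10; a_6 = 9; b_6 = 8; p_6 = 3; t_6 = 4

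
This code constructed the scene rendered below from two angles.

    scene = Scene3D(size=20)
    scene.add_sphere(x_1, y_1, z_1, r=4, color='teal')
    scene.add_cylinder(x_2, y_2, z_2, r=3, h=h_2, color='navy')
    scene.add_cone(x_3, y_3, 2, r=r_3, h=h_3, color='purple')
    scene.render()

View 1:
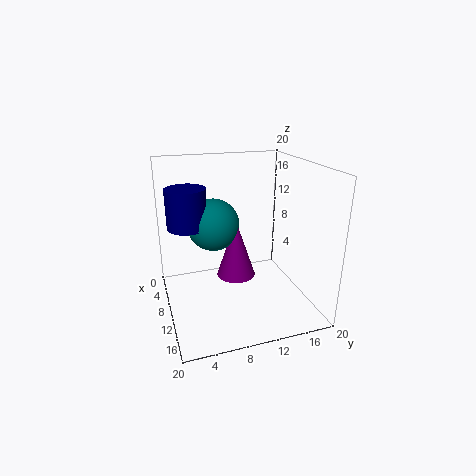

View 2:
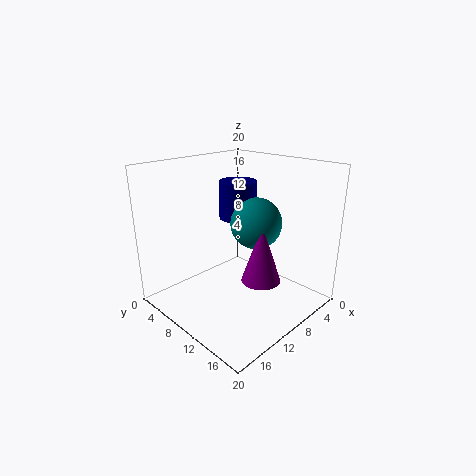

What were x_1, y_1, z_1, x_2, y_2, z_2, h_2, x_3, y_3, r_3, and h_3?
x_1 = 4; y_1 = 8; z_1 = 10; x_2 = 4; y_2 = 4; z_2 = 10; h_2 = 6; x_3 = 6; y_3 = 11; r_3 = 3; h_3 = 9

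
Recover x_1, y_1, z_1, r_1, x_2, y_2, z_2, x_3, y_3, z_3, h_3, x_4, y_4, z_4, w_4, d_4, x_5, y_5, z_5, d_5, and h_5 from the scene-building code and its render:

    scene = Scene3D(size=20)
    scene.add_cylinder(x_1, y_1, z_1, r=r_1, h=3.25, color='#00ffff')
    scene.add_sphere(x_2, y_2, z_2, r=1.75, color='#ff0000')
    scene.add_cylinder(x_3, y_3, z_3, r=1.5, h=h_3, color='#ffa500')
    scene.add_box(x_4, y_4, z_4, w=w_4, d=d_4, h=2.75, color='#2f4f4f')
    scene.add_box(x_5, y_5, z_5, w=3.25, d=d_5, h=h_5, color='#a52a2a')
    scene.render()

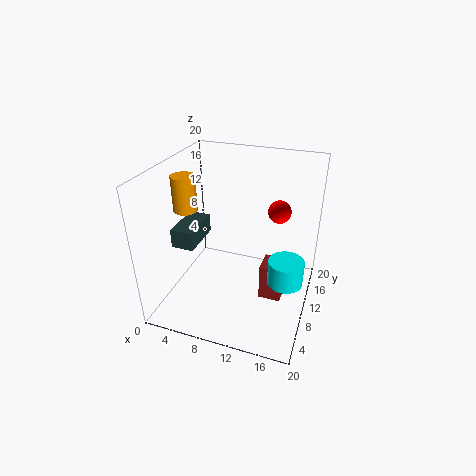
x_1 = 17.5
y_1 = 6.75
z_1 = 6.75
r_1 = 2.25
x_2 = 14.25
y_2 = 16.75
z_2 = 11.5
x_3 = 4.5
y_3 = 6
z_3 = 15.25
h_3 = 4.5
x_4 = 1
y_4 = 7.25
z_4 = 8.25
w_4 = 3.25
d_4 = 6.25
x_5 = 13.25
y_5 = 10
z_5 = 0.25
d_5 = 3.5
h_5 = 5.5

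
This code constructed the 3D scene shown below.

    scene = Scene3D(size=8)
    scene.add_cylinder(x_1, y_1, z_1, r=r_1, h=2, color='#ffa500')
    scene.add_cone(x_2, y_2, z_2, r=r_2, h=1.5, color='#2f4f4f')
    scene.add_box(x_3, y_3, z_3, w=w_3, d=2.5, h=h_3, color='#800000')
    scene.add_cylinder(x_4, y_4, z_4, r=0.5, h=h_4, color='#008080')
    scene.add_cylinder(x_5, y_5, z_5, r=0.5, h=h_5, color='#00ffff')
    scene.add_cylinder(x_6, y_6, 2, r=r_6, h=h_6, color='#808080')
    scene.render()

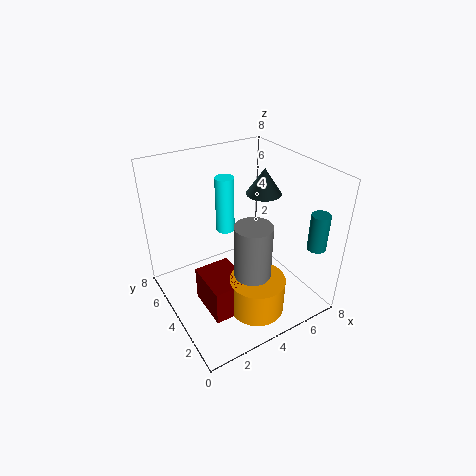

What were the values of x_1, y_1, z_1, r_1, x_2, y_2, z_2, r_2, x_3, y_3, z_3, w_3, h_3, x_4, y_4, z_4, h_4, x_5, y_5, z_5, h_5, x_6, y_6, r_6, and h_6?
x_1 = 4; y_1 = 2; z_1 = 0.5; r_1 = 1.5; x_2 = 6; y_2 = 4.5; z_2 = 6; r_2 = 1; x_3 = 1.5; y_3 = 2; z_3 = 0.5; w_3 = 2; h_3 = 2; x_4 = 7; y_4 = 1; z_4 = 4; h_4 = 2; x_5 = 3.5; y_5 = 4.5; z_5 = 4.5; h_5 = 3; x_6 = 4; y_6 = 2.5; r_6 = 1; h_6 = 3.5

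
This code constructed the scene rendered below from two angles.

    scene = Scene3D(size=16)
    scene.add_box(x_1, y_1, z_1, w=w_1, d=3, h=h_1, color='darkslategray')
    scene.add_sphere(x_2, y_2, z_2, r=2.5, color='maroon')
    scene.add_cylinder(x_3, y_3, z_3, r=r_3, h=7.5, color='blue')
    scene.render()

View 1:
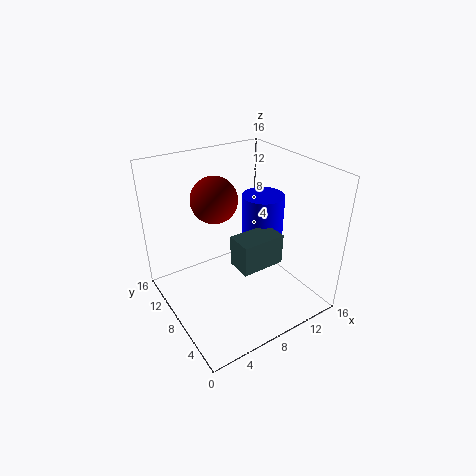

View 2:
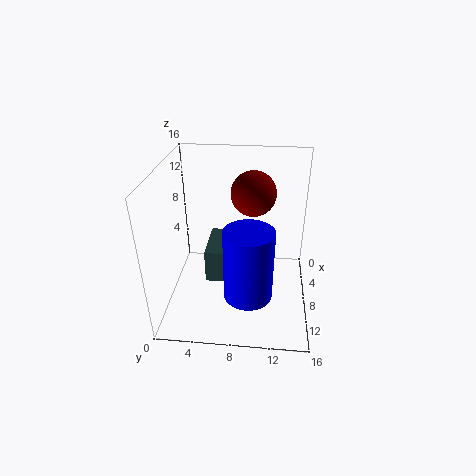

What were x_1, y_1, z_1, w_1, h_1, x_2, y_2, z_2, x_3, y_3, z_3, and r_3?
x_1 = 7; y_1 = 5; z_1 = 5; w_1 = 5; h_1 = 3.5; x_2 = 6; y_2 = 9.5; z_2 = 12.5; x_3 = 12.5; y_3 = 9.5; z_3 = 4; r_3 = 2.5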